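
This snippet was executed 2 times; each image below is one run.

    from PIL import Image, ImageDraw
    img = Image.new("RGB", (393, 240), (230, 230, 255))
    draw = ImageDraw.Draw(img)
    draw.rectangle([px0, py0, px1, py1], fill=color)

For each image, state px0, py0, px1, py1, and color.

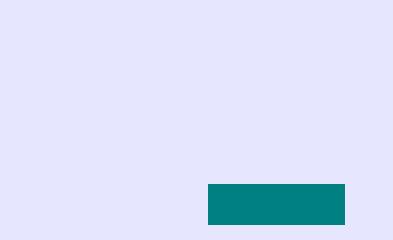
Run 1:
px0 = 208; py0 = 184; px1 = 344; py1 = 224; color = 'teal'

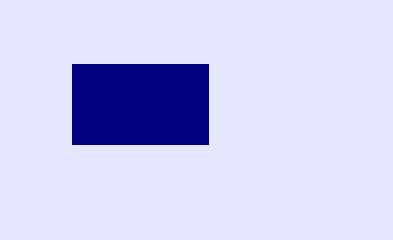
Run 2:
px0 = 72; py0 = 64; px1 = 208; py1 = 144; color = 'navy'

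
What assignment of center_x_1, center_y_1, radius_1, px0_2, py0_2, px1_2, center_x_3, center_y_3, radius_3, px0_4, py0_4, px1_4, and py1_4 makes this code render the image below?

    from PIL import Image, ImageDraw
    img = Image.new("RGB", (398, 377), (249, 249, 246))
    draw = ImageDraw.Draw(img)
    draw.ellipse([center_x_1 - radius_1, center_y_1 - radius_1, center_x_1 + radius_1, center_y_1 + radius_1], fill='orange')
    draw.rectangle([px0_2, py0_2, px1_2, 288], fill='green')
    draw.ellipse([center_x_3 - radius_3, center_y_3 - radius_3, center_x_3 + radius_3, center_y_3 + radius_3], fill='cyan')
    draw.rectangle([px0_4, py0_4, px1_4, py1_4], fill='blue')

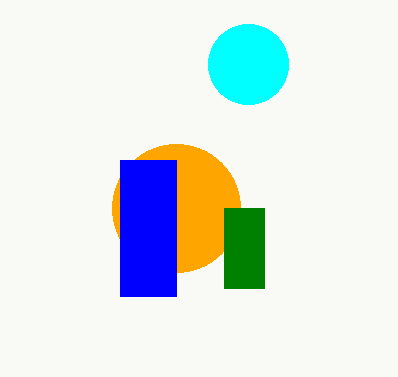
center_x_1 = 176, center_y_1 = 208, radius_1 = 64, px0_2 = 224, py0_2 = 208, px1_2 = 264, center_x_3 = 248, center_y_3 = 64, radius_3 = 40, px0_4 = 120, py0_4 = 160, px1_4 = 176, py1_4 = 296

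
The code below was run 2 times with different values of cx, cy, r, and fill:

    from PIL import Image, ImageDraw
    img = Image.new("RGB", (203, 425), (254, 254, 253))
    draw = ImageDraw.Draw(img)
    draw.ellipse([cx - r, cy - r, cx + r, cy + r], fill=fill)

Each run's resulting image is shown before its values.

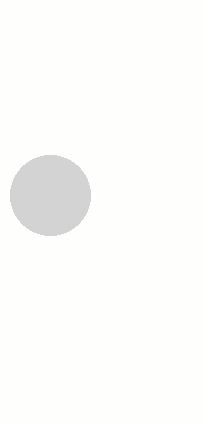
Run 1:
cx = 50, cy = 195, r = 40, fill = 'lightgray'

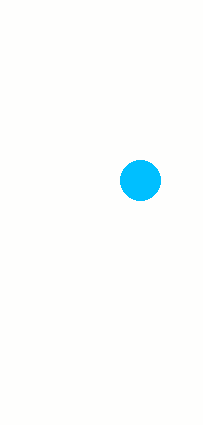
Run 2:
cx = 140
cy = 180
r = 20
fill = 'deepskyblue'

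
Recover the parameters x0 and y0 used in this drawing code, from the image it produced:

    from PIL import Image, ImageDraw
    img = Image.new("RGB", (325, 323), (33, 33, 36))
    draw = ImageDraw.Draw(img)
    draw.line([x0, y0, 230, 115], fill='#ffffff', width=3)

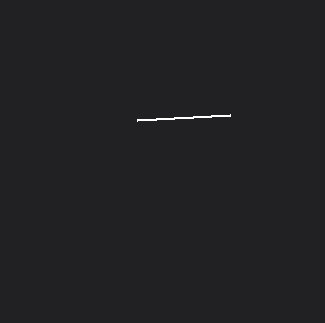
x0 = 137; y0 = 120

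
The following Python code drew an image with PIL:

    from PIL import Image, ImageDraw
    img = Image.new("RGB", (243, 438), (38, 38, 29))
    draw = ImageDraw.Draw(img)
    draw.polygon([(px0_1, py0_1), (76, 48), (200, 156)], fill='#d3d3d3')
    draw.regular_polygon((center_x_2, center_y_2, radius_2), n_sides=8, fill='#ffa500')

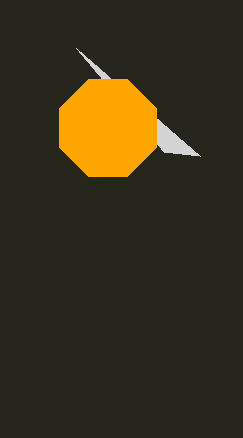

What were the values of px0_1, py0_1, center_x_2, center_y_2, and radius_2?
px0_1 = 164
py0_1 = 152
center_x_2 = 108
center_y_2 = 128
radius_2 = 52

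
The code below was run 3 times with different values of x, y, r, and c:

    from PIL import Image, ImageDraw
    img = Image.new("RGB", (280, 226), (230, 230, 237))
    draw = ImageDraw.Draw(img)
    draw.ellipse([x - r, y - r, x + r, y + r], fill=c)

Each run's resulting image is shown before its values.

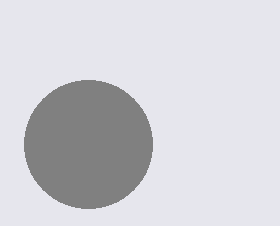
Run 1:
x = 88, y = 144, r = 64, c = 'gray'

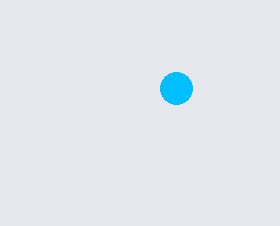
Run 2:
x = 176
y = 88
r = 16
c = 'deepskyblue'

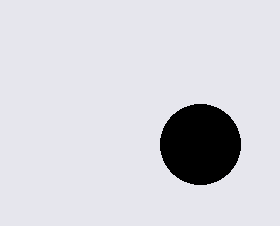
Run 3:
x = 200
y = 144
r = 40
c = 'black'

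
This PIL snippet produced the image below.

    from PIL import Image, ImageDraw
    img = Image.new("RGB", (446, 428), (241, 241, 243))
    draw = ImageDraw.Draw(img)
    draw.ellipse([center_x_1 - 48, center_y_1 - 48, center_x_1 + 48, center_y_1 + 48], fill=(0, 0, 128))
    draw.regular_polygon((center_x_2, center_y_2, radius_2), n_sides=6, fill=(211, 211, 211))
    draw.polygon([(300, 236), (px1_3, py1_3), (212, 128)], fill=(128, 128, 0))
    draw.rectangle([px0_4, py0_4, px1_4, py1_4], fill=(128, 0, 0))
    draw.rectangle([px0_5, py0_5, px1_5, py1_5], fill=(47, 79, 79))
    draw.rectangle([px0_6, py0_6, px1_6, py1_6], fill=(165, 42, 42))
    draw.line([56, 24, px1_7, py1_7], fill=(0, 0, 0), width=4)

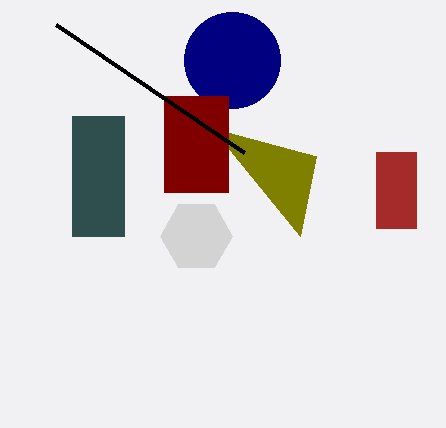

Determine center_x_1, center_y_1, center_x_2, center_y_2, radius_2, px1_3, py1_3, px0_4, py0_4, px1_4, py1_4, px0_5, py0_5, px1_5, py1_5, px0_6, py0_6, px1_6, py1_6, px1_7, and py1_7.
center_x_1 = 232
center_y_1 = 60
center_x_2 = 196
center_y_2 = 236
radius_2 = 36
px1_3 = 316
py1_3 = 156
px0_4 = 164
py0_4 = 96
px1_4 = 228
py1_4 = 192
px0_5 = 72
py0_5 = 116
px1_5 = 124
py1_5 = 236
px0_6 = 376
py0_6 = 152
px1_6 = 416
py1_6 = 228
px1_7 = 244
py1_7 = 152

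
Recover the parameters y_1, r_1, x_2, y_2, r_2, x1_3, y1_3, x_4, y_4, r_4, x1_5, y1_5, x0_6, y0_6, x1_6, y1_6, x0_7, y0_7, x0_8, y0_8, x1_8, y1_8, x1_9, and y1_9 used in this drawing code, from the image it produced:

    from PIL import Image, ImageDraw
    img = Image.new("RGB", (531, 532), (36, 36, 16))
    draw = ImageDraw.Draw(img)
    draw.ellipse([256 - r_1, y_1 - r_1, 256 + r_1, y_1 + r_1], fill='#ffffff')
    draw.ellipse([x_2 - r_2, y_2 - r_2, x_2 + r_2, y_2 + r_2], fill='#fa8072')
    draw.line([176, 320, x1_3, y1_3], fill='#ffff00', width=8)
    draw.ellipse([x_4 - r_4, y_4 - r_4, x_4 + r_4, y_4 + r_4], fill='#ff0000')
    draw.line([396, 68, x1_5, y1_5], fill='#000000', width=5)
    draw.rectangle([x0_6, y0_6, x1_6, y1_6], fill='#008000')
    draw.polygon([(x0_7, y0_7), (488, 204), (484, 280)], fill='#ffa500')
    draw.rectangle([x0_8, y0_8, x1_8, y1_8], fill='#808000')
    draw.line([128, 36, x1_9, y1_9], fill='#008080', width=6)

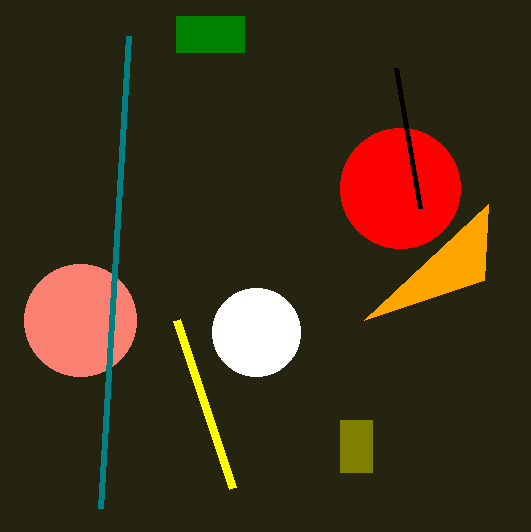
y_1 = 332; r_1 = 44; x_2 = 80; y_2 = 320; r_2 = 56; x1_3 = 232; y1_3 = 488; x_4 = 400; y_4 = 188; r_4 = 60; x1_5 = 420; y1_5 = 208; x0_6 = 176; y0_6 = 16; x1_6 = 244; y1_6 = 52; x0_7 = 364; y0_7 = 320; x0_8 = 340; y0_8 = 420; x1_8 = 372; y1_8 = 472; x1_9 = 100; y1_9 = 508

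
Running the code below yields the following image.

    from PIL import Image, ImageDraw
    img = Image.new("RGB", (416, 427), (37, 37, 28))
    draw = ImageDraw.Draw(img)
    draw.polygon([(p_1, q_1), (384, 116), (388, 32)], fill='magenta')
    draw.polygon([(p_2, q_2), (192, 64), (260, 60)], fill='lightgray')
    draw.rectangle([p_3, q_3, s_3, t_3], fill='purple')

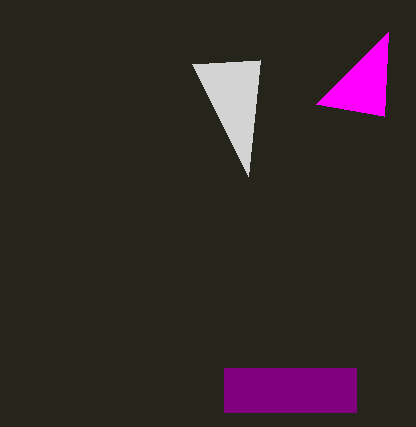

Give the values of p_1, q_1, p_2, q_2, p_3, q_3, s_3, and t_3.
p_1 = 316; q_1 = 104; p_2 = 248; q_2 = 176; p_3 = 224; q_3 = 368; s_3 = 356; t_3 = 412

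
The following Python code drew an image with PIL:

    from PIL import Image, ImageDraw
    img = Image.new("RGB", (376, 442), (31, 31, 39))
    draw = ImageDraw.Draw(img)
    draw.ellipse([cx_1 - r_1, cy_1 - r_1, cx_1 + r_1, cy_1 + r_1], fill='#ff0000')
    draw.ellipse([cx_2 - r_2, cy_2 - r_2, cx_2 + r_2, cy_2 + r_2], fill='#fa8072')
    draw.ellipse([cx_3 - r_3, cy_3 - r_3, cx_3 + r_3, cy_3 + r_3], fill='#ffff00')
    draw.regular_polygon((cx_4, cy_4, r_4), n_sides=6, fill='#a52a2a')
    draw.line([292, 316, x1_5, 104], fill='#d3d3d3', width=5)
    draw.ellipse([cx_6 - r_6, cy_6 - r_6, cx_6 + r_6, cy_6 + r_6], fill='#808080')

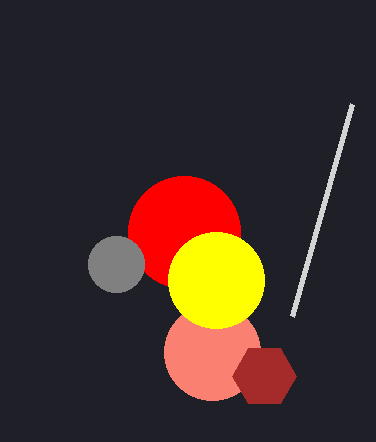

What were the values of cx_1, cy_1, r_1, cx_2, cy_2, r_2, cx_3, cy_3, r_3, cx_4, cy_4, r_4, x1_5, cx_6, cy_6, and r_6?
cx_1 = 184
cy_1 = 232
r_1 = 56
cx_2 = 212
cy_2 = 352
r_2 = 48
cx_3 = 216
cy_3 = 280
r_3 = 48
cx_4 = 264
cy_4 = 376
r_4 = 32
x1_5 = 352
cx_6 = 116
cy_6 = 264
r_6 = 28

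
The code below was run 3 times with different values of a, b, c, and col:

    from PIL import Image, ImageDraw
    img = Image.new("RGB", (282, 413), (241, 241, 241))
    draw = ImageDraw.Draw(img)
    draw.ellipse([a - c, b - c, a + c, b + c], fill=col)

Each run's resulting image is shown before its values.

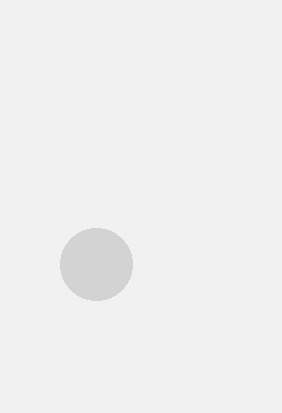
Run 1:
a = 96; b = 264; c = 36; col = 'lightgray'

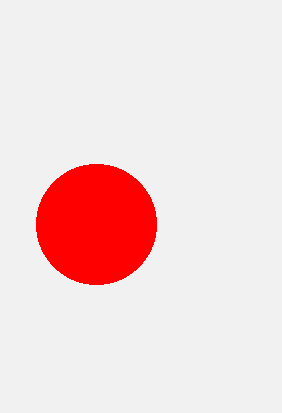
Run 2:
a = 96; b = 224; c = 60; col = 'red'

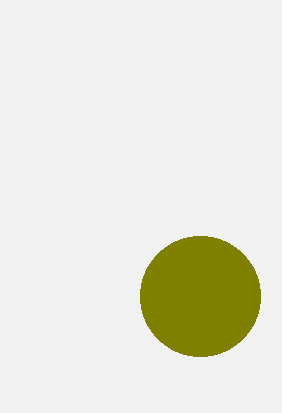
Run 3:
a = 200; b = 296; c = 60; col = 'olive'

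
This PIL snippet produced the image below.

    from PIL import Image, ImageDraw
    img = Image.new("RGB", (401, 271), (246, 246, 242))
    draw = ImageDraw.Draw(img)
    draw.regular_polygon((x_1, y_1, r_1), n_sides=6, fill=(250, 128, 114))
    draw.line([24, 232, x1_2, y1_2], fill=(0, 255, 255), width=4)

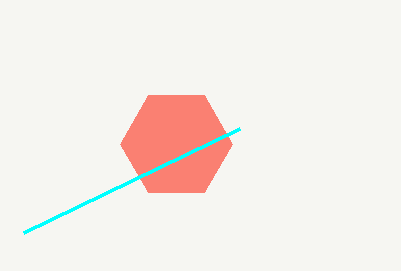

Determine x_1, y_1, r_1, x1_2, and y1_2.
x_1 = 176
y_1 = 144
r_1 = 56
x1_2 = 240
y1_2 = 128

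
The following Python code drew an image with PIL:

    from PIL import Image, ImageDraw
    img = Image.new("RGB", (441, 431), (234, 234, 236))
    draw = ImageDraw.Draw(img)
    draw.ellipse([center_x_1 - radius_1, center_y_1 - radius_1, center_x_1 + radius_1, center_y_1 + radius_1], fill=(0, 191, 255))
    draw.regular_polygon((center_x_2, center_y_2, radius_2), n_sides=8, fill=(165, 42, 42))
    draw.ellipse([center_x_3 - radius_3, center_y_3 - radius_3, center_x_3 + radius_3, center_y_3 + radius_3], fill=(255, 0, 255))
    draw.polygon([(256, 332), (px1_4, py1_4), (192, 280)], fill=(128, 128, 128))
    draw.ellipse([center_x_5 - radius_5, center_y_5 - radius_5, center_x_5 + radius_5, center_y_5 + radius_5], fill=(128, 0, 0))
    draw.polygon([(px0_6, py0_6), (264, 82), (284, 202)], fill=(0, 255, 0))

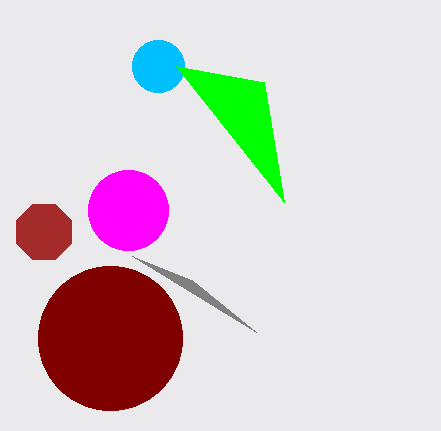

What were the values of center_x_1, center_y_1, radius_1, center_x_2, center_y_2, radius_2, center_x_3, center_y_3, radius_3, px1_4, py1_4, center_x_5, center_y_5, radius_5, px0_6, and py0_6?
center_x_1 = 158; center_y_1 = 66; radius_1 = 26; center_x_2 = 44; center_y_2 = 232; radius_2 = 30; center_x_3 = 128; center_y_3 = 210; radius_3 = 40; px1_4 = 132; py1_4 = 256; center_x_5 = 110; center_y_5 = 338; radius_5 = 72; px0_6 = 176; py0_6 = 66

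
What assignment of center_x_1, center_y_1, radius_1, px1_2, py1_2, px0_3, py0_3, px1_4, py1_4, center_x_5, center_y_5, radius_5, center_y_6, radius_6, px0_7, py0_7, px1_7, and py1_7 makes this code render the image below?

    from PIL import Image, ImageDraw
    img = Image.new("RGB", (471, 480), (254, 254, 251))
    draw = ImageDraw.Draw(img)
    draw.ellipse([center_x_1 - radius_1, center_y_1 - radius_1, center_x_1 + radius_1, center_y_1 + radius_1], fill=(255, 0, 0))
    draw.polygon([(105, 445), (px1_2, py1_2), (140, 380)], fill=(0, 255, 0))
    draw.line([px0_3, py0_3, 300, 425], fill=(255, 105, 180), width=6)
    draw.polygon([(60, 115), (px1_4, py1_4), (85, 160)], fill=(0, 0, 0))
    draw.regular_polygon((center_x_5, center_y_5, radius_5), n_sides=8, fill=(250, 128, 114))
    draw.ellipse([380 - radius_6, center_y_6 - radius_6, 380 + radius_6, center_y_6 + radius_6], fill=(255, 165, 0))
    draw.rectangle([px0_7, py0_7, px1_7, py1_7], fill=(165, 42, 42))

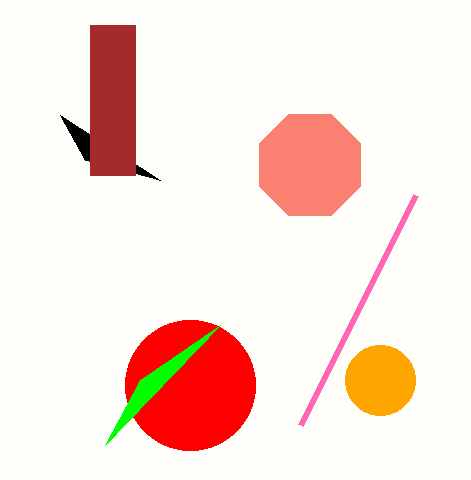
center_x_1 = 190
center_y_1 = 385
radius_1 = 65
px1_2 = 220
py1_2 = 325
px0_3 = 415
py0_3 = 195
px1_4 = 160
py1_4 = 180
center_x_5 = 310
center_y_5 = 165
radius_5 = 55
center_y_6 = 380
radius_6 = 35
px0_7 = 90
py0_7 = 25
px1_7 = 135
py1_7 = 175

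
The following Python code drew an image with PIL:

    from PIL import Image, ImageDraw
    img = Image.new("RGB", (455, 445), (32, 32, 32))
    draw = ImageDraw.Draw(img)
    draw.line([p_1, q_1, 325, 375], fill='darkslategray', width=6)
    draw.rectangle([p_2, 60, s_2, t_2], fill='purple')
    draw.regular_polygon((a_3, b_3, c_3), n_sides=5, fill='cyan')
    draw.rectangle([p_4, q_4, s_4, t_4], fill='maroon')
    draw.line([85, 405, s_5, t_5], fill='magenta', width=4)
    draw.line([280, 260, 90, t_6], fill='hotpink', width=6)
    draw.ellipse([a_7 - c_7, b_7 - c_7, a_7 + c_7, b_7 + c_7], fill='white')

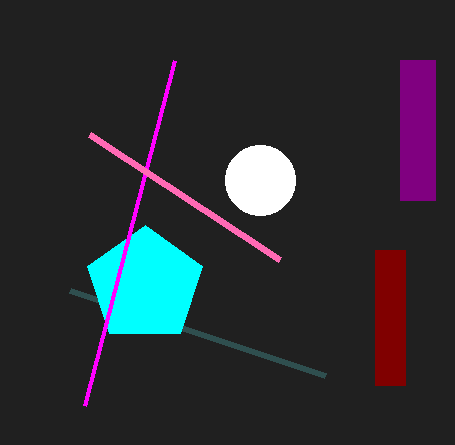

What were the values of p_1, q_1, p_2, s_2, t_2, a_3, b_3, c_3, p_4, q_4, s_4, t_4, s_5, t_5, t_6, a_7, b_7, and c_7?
p_1 = 70
q_1 = 290
p_2 = 400
s_2 = 435
t_2 = 200
a_3 = 145
b_3 = 285
c_3 = 60
p_4 = 375
q_4 = 250
s_4 = 405
t_4 = 385
s_5 = 175
t_5 = 60
t_6 = 135
a_7 = 260
b_7 = 180
c_7 = 35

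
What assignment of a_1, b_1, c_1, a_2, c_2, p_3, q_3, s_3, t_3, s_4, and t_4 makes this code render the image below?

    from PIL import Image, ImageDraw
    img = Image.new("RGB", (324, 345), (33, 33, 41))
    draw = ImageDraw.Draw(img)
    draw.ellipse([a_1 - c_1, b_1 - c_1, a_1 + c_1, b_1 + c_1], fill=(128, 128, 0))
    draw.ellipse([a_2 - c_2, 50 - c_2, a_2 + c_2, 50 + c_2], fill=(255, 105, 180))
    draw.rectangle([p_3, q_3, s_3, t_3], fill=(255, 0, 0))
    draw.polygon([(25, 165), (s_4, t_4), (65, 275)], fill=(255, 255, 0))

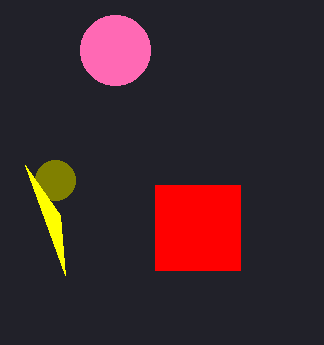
a_1 = 55; b_1 = 180; c_1 = 20; a_2 = 115; c_2 = 35; p_3 = 155; q_3 = 185; s_3 = 240; t_3 = 270; s_4 = 60; t_4 = 215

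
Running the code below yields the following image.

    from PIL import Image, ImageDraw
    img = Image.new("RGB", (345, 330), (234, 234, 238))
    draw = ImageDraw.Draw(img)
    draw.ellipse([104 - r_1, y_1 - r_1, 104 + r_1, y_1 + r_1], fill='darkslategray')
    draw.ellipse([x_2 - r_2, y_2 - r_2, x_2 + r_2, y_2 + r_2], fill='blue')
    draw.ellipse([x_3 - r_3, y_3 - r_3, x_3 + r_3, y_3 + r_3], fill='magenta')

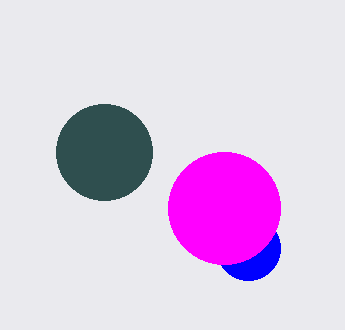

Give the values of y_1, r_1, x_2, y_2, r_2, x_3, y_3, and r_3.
y_1 = 152; r_1 = 48; x_2 = 248; y_2 = 248; r_2 = 32; x_3 = 224; y_3 = 208; r_3 = 56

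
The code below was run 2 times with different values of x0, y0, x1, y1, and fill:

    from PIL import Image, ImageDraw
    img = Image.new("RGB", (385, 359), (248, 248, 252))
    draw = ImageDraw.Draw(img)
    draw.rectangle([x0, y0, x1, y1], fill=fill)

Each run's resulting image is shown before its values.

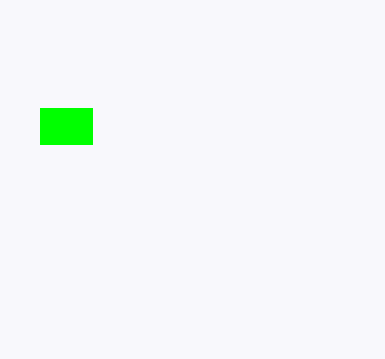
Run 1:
x0 = 40
y0 = 108
x1 = 92
y1 = 144
fill = 'lime'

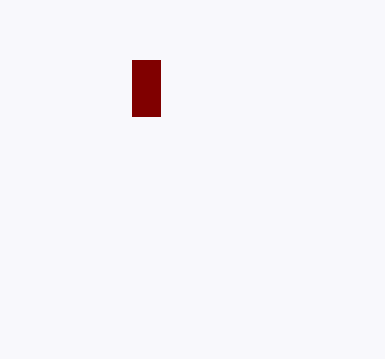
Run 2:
x0 = 132; y0 = 60; x1 = 160; y1 = 116; fill = 'maroon'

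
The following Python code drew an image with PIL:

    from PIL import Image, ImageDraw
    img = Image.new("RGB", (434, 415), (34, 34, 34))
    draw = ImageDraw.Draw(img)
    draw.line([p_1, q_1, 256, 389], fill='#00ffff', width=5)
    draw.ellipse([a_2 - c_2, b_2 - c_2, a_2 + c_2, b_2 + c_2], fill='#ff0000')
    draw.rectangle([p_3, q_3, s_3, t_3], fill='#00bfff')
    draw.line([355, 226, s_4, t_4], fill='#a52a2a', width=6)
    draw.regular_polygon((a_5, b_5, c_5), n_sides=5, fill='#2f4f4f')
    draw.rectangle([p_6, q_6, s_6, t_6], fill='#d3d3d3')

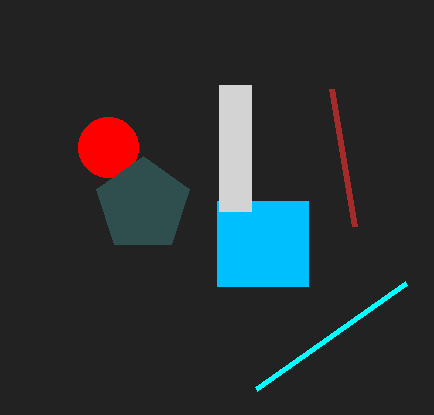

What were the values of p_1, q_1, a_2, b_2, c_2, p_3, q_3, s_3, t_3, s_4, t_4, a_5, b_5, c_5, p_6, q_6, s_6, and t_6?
p_1 = 406
q_1 = 283
a_2 = 108
b_2 = 147
c_2 = 30
p_3 = 217
q_3 = 201
s_3 = 308
t_3 = 286
s_4 = 332
t_4 = 89
a_5 = 143
b_5 = 205
c_5 = 49
p_6 = 219
q_6 = 85
s_6 = 251
t_6 = 211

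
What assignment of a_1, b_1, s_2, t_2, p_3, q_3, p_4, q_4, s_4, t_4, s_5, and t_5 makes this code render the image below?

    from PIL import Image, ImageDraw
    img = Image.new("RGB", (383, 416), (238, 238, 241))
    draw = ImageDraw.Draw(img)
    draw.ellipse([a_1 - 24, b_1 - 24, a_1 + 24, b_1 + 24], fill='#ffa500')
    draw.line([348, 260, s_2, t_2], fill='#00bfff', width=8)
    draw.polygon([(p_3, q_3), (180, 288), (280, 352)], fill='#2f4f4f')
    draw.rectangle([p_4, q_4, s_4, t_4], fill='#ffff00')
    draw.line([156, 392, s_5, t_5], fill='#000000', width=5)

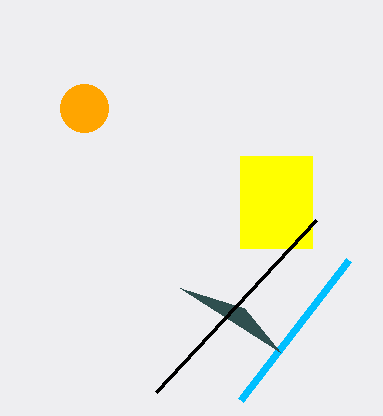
a_1 = 84; b_1 = 108; s_2 = 240; t_2 = 400; p_3 = 244; q_3 = 308; p_4 = 240; q_4 = 156; s_4 = 312; t_4 = 248; s_5 = 316; t_5 = 220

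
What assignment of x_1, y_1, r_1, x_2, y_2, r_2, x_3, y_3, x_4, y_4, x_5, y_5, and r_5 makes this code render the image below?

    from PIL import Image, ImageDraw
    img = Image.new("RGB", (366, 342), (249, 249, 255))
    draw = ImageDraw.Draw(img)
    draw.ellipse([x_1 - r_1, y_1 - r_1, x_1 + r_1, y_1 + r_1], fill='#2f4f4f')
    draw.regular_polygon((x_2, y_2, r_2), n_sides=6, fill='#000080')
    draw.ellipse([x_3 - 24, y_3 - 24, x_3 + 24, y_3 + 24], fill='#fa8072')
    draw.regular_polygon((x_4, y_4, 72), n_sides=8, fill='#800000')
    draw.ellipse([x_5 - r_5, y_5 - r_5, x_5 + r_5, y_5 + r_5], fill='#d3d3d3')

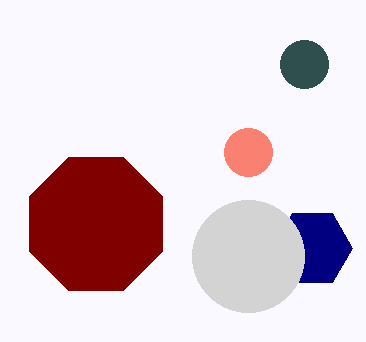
x_1 = 304
y_1 = 64
r_1 = 24
x_2 = 312
y_2 = 248
r_2 = 40
x_3 = 248
y_3 = 152
x_4 = 96
y_4 = 224
x_5 = 248
y_5 = 256
r_5 = 56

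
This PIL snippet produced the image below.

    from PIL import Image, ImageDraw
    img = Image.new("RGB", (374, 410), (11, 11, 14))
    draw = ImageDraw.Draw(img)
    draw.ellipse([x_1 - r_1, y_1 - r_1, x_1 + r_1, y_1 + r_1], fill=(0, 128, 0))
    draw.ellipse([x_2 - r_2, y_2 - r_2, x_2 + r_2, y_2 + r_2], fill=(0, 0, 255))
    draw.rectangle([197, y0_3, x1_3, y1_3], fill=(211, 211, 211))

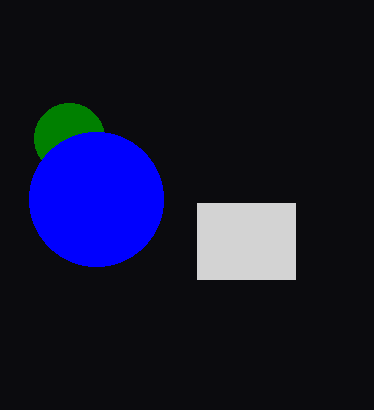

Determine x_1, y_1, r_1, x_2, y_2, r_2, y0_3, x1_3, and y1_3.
x_1 = 69
y_1 = 138
r_1 = 35
x_2 = 96
y_2 = 199
r_2 = 67
y0_3 = 203
x1_3 = 295
y1_3 = 279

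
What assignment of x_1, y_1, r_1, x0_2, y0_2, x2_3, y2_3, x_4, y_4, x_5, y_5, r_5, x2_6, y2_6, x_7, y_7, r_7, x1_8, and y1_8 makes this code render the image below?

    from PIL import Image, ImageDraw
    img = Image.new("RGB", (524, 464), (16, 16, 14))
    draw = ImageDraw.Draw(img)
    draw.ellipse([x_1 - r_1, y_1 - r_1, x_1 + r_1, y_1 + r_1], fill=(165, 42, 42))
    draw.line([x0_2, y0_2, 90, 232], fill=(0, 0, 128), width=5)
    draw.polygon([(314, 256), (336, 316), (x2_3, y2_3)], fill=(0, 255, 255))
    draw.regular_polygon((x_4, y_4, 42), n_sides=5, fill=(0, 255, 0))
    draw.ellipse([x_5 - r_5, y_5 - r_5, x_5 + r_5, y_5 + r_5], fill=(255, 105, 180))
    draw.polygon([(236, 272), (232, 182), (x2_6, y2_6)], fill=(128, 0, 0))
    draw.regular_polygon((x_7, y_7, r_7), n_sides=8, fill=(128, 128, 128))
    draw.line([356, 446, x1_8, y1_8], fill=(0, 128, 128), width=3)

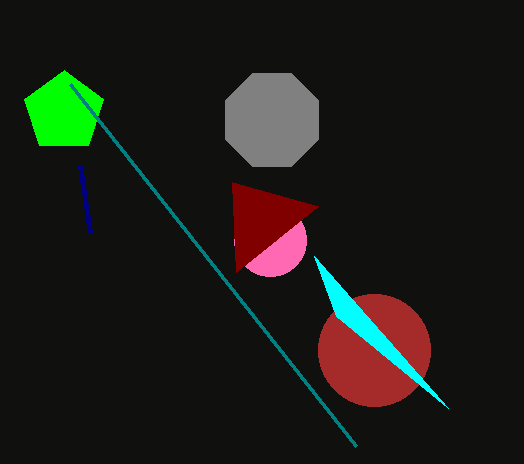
x_1 = 374; y_1 = 350; r_1 = 56; x0_2 = 80; y0_2 = 166; x2_3 = 448; y2_3 = 408; x_4 = 64; y_4 = 112; x_5 = 270; y_5 = 240; r_5 = 36; x2_6 = 318; y2_6 = 206; x_7 = 272; y_7 = 120; r_7 = 50; x1_8 = 70; y1_8 = 84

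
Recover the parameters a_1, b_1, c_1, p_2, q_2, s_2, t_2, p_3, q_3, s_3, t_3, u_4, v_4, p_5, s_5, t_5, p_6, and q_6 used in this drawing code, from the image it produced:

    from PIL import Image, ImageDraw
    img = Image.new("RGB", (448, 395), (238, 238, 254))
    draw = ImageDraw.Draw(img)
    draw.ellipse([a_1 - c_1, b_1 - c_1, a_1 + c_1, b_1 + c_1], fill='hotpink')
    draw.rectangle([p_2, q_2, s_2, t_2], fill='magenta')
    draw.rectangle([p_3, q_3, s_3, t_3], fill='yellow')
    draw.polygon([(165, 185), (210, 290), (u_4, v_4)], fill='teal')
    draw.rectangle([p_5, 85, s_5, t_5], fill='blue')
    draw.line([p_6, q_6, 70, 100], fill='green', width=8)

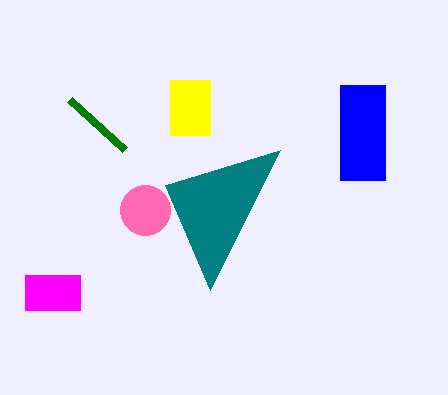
a_1 = 145
b_1 = 210
c_1 = 25
p_2 = 25
q_2 = 275
s_2 = 80
t_2 = 310
p_3 = 170
q_3 = 80
s_3 = 210
t_3 = 135
u_4 = 280
v_4 = 150
p_5 = 340
s_5 = 385
t_5 = 180
p_6 = 125
q_6 = 150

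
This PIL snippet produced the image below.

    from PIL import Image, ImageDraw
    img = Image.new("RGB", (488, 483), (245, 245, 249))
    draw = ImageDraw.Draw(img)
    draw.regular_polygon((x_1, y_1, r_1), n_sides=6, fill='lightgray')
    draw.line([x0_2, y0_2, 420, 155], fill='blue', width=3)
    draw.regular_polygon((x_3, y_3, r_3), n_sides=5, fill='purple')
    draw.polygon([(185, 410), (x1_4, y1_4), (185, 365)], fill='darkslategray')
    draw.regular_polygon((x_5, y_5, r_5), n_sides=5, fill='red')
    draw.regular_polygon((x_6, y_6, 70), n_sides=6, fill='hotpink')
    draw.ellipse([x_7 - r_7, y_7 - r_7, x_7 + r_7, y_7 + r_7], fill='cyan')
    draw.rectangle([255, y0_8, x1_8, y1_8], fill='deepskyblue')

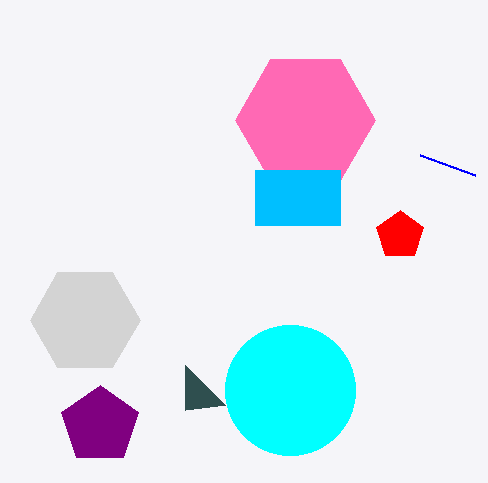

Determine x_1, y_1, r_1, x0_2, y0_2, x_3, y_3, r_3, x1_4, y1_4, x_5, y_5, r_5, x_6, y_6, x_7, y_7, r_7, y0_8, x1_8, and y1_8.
x_1 = 85; y_1 = 320; r_1 = 55; x0_2 = 475; y0_2 = 175; x_3 = 100; y_3 = 425; r_3 = 40; x1_4 = 225; y1_4 = 405; x_5 = 400; y_5 = 235; r_5 = 25; x_6 = 305; y_6 = 120; x_7 = 290; y_7 = 390; r_7 = 65; y0_8 = 170; x1_8 = 340; y1_8 = 225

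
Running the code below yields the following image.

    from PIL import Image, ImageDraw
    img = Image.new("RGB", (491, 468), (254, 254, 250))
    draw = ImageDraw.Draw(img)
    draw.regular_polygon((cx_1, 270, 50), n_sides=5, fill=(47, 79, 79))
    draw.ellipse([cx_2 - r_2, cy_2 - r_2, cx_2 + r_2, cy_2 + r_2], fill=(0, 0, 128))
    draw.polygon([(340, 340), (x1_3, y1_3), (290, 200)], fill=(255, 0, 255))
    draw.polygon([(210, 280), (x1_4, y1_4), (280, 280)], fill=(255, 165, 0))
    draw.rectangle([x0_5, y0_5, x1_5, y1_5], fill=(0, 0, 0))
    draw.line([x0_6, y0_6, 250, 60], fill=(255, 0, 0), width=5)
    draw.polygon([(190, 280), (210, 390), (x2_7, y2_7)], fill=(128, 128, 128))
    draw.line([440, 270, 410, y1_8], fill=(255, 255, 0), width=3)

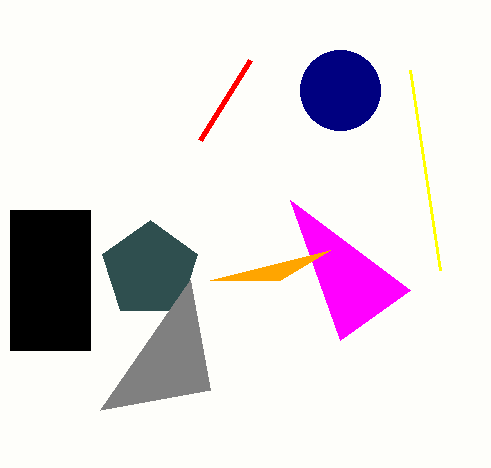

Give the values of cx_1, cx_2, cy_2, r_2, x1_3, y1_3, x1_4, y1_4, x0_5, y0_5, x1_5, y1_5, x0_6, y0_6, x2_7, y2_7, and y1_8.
cx_1 = 150
cx_2 = 340
cy_2 = 90
r_2 = 40
x1_3 = 410
y1_3 = 290
x1_4 = 330
y1_4 = 250
x0_5 = 10
y0_5 = 210
x1_5 = 90
y1_5 = 350
x0_6 = 200
y0_6 = 140
x2_7 = 100
y2_7 = 410
y1_8 = 70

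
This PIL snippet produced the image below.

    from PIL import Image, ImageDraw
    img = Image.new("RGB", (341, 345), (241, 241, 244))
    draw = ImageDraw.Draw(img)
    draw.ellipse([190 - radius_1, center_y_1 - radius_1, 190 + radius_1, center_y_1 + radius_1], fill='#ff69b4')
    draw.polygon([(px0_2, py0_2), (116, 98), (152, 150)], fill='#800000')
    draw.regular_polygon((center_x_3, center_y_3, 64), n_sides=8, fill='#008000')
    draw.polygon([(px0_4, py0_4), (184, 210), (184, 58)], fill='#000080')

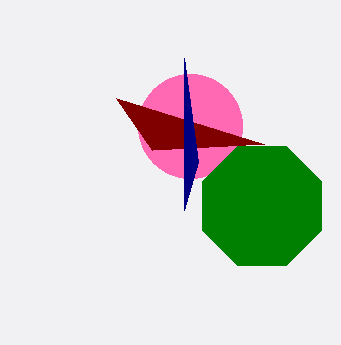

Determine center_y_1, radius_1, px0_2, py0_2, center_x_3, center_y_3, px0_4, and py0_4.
center_y_1 = 126
radius_1 = 52
px0_2 = 264
py0_2 = 144
center_x_3 = 262
center_y_3 = 206
px0_4 = 198
py0_4 = 162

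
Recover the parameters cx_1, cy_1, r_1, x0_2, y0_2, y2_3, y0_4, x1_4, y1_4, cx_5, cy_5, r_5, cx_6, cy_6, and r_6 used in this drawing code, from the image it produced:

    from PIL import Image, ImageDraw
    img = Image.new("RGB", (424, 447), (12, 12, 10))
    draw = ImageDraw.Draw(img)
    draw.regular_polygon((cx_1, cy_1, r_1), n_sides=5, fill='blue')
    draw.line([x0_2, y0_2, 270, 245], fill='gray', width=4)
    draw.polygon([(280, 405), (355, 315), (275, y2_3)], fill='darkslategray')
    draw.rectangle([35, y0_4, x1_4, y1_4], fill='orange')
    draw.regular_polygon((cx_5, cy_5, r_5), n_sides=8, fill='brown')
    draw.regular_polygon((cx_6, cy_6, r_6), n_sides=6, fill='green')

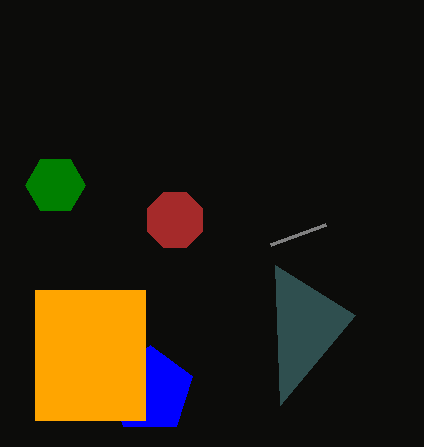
cx_1 = 150
cy_1 = 390
r_1 = 45
x0_2 = 325
y0_2 = 225
y2_3 = 265
y0_4 = 290
x1_4 = 145
y1_4 = 420
cx_5 = 175
cy_5 = 220
r_5 = 30
cx_6 = 55
cy_6 = 185
r_6 = 30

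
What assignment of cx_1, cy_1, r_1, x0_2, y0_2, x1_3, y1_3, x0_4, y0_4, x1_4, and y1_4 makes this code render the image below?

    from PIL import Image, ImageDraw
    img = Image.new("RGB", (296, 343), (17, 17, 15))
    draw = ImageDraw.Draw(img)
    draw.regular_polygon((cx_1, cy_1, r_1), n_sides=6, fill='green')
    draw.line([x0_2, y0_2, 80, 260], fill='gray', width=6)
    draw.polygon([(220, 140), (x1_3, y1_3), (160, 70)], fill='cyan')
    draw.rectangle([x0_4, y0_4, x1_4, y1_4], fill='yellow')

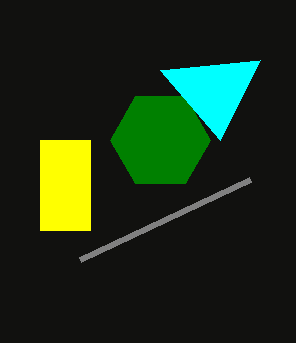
cx_1 = 160
cy_1 = 140
r_1 = 50
x0_2 = 250
y0_2 = 180
x1_3 = 260
y1_3 = 60
x0_4 = 40
y0_4 = 140
x1_4 = 90
y1_4 = 230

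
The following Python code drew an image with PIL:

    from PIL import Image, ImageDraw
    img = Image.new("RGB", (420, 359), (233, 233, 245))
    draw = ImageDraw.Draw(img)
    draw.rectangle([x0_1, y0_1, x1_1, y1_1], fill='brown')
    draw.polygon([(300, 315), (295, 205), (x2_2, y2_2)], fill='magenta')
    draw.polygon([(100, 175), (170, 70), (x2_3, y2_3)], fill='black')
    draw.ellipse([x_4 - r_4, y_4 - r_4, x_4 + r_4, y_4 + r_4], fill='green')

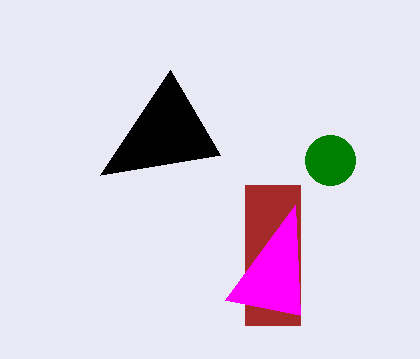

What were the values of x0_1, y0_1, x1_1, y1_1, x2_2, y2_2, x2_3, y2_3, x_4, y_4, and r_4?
x0_1 = 245, y0_1 = 185, x1_1 = 300, y1_1 = 325, x2_2 = 225, y2_2 = 300, x2_3 = 220, y2_3 = 155, x_4 = 330, y_4 = 160, r_4 = 25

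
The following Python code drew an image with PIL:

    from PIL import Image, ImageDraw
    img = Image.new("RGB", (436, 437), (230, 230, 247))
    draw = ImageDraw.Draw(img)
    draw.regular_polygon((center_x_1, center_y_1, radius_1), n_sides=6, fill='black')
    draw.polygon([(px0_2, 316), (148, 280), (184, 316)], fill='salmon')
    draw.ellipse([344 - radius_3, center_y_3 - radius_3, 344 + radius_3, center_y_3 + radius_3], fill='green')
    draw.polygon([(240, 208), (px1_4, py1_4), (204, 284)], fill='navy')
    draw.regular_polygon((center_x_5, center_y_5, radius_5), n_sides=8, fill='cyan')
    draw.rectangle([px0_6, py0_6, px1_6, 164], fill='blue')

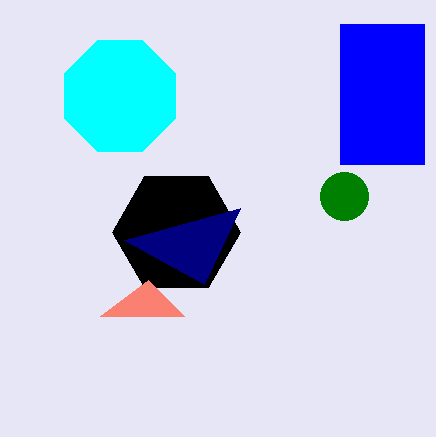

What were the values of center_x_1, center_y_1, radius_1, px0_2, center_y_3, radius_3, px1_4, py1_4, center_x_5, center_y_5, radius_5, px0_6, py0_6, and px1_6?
center_x_1 = 176, center_y_1 = 232, radius_1 = 64, px0_2 = 100, center_y_3 = 196, radius_3 = 24, px1_4 = 124, py1_4 = 240, center_x_5 = 120, center_y_5 = 96, radius_5 = 60, px0_6 = 340, py0_6 = 24, px1_6 = 424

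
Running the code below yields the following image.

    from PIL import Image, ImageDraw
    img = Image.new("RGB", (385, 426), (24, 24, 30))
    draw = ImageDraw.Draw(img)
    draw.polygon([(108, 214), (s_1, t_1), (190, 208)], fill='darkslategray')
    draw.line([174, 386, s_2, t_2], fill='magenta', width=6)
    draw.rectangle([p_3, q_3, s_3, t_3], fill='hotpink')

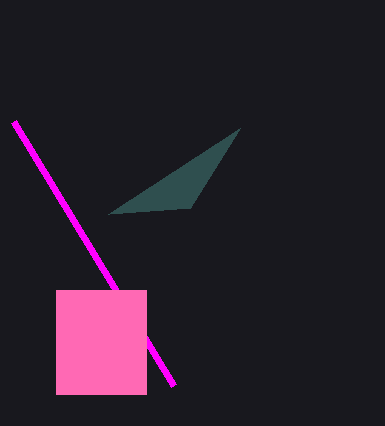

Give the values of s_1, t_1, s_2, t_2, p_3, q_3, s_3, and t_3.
s_1 = 240, t_1 = 128, s_2 = 14, t_2 = 122, p_3 = 56, q_3 = 290, s_3 = 146, t_3 = 394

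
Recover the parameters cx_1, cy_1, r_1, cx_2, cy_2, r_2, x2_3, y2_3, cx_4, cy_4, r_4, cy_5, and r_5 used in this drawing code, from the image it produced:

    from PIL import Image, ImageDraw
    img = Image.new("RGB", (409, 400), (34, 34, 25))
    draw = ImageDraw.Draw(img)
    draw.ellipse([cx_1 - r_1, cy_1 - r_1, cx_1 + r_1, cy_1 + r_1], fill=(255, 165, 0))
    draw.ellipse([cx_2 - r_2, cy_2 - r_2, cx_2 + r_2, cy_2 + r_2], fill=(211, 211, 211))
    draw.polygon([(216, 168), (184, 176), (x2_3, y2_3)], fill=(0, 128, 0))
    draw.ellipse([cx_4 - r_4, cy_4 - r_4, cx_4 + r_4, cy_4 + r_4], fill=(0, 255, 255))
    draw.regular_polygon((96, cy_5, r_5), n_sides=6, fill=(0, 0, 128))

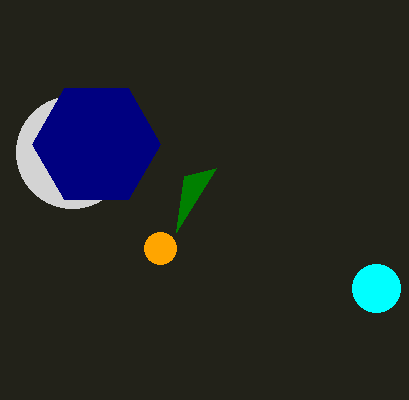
cx_1 = 160; cy_1 = 248; r_1 = 16; cx_2 = 72; cy_2 = 152; r_2 = 56; x2_3 = 176; y2_3 = 232; cx_4 = 376; cy_4 = 288; r_4 = 24; cy_5 = 144; r_5 = 64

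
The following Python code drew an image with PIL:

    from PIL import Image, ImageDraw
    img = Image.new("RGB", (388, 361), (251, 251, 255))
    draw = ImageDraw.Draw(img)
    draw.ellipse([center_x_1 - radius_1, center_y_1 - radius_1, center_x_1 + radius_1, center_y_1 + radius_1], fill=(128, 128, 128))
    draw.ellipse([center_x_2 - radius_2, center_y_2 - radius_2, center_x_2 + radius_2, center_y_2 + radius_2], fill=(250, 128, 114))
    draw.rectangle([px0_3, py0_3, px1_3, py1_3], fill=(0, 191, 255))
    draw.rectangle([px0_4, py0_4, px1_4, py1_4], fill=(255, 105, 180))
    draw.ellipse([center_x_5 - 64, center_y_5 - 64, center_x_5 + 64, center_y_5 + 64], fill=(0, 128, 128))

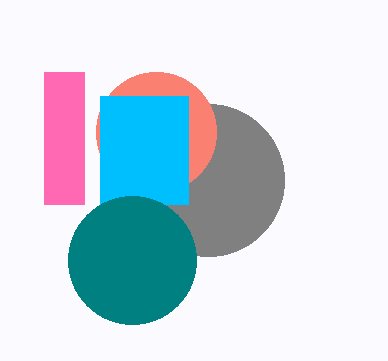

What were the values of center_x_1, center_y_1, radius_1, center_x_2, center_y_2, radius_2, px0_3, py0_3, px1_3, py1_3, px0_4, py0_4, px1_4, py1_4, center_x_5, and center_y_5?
center_x_1 = 208; center_y_1 = 180; radius_1 = 76; center_x_2 = 156; center_y_2 = 132; radius_2 = 60; px0_3 = 100; py0_3 = 96; px1_3 = 188; py1_3 = 204; px0_4 = 44; py0_4 = 72; px1_4 = 84; py1_4 = 204; center_x_5 = 132; center_y_5 = 260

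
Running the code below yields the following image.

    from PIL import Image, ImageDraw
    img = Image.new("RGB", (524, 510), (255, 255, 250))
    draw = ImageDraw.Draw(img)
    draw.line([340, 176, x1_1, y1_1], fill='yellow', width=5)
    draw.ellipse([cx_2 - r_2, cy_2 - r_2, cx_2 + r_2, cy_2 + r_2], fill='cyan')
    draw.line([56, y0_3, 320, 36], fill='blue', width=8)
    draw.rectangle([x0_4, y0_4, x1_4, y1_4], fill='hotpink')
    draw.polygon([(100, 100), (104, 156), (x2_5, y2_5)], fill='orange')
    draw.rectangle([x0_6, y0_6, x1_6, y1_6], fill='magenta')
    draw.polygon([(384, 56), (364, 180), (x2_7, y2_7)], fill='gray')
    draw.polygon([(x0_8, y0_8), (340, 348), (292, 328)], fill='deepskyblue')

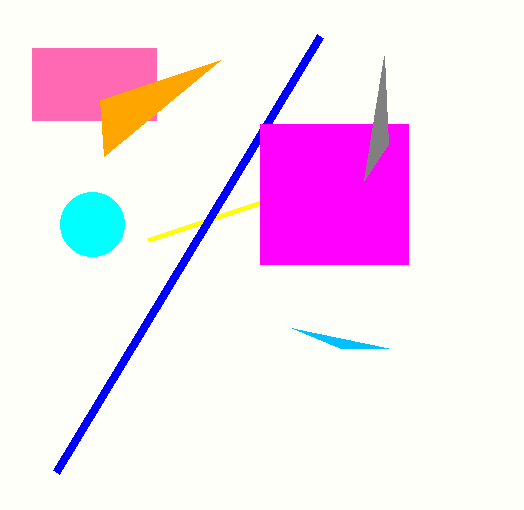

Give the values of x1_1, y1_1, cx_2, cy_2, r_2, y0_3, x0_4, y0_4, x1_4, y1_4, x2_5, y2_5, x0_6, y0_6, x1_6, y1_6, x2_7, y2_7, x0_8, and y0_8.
x1_1 = 148, y1_1 = 240, cx_2 = 92, cy_2 = 224, r_2 = 32, y0_3 = 472, x0_4 = 32, y0_4 = 48, x1_4 = 156, y1_4 = 120, x2_5 = 220, y2_5 = 60, x0_6 = 260, y0_6 = 124, x1_6 = 408, y1_6 = 264, x2_7 = 388, y2_7 = 144, x0_8 = 388, y0_8 = 348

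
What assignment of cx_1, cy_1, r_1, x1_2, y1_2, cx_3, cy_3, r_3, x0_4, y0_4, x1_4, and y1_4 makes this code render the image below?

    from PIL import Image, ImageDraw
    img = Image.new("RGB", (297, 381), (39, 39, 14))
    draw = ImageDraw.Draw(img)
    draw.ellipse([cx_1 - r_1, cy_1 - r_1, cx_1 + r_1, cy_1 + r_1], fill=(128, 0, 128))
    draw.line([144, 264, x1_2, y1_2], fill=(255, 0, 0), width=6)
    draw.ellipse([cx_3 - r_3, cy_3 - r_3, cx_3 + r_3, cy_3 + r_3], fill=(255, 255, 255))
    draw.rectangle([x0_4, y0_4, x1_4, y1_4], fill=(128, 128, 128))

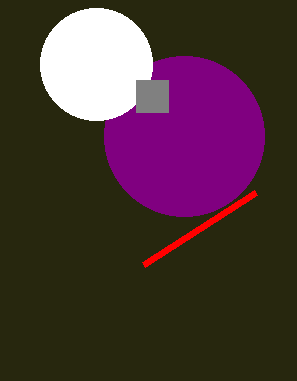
cx_1 = 184, cy_1 = 136, r_1 = 80, x1_2 = 256, y1_2 = 192, cx_3 = 96, cy_3 = 64, r_3 = 56, x0_4 = 136, y0_4 = 80, x1_4 = 168, y1_4 = 112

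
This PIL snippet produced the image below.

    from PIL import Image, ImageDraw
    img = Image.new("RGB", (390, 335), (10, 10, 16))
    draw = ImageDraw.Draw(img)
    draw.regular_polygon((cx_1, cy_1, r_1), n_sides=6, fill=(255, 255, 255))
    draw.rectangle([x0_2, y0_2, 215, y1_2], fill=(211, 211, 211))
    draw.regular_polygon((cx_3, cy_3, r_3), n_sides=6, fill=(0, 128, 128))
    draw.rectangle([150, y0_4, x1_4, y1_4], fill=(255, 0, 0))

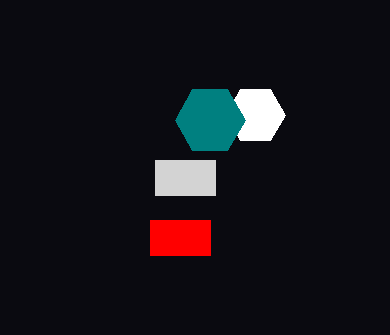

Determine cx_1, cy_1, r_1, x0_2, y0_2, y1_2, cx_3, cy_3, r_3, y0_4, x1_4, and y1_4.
cx_1 = 255
cy_1 = 115
r_1 = 30
x0_2 = 155
y0_2 = 160
y1_2 = 195
cx_3 = 210
cy_3 = 120
r_3 = 35
y0_4 = 220
x1_4 = 210
y1_4 = 255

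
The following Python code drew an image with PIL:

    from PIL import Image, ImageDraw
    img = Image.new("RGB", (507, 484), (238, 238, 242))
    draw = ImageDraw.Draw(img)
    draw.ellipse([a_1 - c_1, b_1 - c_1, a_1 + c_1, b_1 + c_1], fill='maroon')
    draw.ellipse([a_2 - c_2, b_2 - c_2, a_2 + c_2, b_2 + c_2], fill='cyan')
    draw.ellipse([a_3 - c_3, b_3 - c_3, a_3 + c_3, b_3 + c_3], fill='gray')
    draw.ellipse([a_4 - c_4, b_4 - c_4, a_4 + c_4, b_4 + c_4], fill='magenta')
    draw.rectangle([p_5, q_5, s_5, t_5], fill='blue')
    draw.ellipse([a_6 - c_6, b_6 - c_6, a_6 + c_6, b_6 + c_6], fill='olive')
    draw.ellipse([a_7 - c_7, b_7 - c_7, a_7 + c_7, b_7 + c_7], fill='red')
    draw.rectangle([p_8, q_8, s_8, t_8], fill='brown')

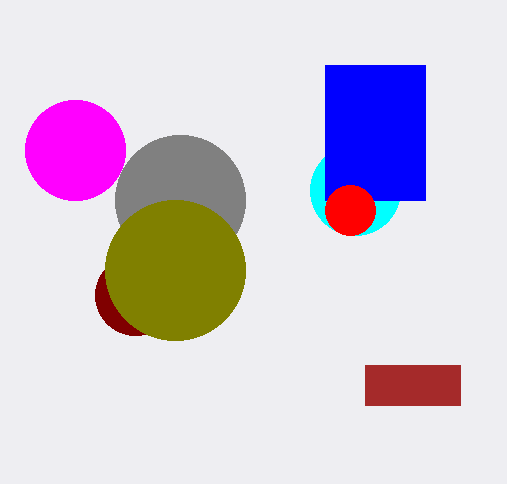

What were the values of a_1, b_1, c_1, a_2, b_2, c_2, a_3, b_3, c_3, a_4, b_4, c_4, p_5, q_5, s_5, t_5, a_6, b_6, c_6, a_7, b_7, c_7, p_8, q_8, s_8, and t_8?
a_1 = 135; b_1 = 295; c_1 = 40; a_2 = 355; b_2 = 190; c_2 = 45; a_3 = 180; b_3 = 200; c_3 = 65; a_4 = 75; b_4 = 150; c_4 = 50; p_5 = 325; q_5 = 65; s_5 = 425; t_5 = 200; a_6 = 175; b_6 = 270; c_6 = 70; a_7 = 350; b_7 = 210; c_7 = 25; p_8 = 365; q_8 = 365; s_8 = 460; t_8 = 405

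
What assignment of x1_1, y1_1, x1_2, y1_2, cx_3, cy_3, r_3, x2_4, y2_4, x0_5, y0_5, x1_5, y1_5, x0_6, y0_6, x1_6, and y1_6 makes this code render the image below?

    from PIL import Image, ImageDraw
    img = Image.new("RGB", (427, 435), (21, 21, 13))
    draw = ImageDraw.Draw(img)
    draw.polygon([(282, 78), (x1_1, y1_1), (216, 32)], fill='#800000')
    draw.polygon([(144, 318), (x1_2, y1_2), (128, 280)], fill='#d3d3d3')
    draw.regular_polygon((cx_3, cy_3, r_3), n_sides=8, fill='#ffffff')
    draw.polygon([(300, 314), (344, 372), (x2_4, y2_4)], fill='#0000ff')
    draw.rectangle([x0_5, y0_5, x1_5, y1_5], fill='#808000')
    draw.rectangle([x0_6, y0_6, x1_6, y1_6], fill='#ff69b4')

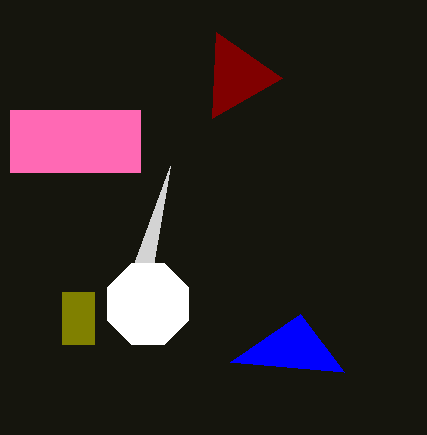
x1_1 = 212
y1_1 = 118
x1_2 = 170
y1_2 = 166
cx_3 = 148
cy_3 = 304
r_3 = 44
x2_4 = 230
y2_4 = 362
x0_5 = 62
y0_5 = 292
x1_5 = 94
y1_5 = 344
x0_6 = 10
y0_6 = 110
x1_6 = 140
y1_6 = 172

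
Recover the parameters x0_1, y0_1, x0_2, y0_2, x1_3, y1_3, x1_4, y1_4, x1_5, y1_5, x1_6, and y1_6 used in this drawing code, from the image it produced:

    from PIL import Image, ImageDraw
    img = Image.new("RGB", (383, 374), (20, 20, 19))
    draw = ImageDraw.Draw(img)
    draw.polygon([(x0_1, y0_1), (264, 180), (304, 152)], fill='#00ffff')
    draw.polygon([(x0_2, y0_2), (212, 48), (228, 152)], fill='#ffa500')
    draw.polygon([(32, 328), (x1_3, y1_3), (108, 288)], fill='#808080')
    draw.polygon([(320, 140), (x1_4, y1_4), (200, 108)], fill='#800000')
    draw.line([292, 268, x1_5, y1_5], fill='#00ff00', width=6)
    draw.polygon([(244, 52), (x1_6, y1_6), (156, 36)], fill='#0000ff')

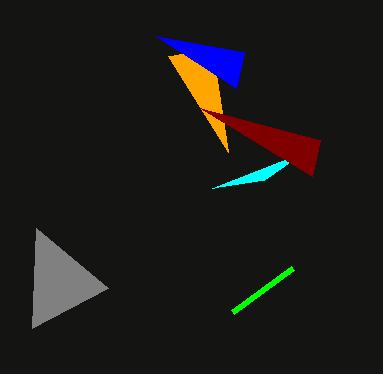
x0_1 = 212
y0_1 = 188
x0_2 = 168
y0_2 = 56
x1_3 = 36
y1_3 = 228
x1_4 = 312
y1_4 = 176
x1_5 = 232
y1_5 = 312
x1_6 = 236
y1_6 = 88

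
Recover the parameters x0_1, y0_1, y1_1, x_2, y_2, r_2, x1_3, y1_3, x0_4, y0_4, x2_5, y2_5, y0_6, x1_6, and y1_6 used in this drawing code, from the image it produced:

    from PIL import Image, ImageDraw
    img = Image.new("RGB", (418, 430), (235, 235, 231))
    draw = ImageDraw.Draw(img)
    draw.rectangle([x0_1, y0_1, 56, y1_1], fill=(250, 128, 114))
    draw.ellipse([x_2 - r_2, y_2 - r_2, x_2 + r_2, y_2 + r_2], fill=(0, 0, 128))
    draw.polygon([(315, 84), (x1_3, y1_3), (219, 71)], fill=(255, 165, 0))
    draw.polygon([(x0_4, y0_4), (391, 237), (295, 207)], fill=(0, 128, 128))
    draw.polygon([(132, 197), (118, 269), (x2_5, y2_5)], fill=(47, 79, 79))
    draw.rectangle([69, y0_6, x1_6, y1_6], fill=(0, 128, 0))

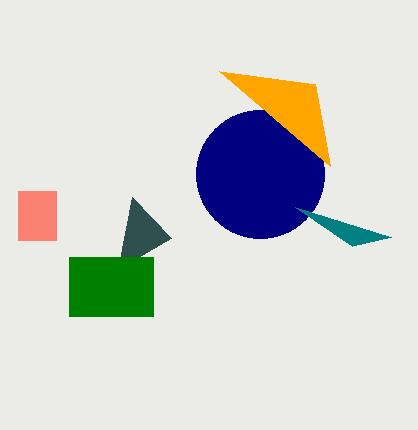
x0_1 = 18
y0_1 = 191
y1_1 = 240
x_2 = 260
y_2 = 174
r_2 = 64
x1_3 = 330
y1_3 = 166
x0_4 = 352
y0_4 = 246
x2_5 = 171
y2_5 = 238
y0_6 = 257
x1_6 = 153
y1_6 = 316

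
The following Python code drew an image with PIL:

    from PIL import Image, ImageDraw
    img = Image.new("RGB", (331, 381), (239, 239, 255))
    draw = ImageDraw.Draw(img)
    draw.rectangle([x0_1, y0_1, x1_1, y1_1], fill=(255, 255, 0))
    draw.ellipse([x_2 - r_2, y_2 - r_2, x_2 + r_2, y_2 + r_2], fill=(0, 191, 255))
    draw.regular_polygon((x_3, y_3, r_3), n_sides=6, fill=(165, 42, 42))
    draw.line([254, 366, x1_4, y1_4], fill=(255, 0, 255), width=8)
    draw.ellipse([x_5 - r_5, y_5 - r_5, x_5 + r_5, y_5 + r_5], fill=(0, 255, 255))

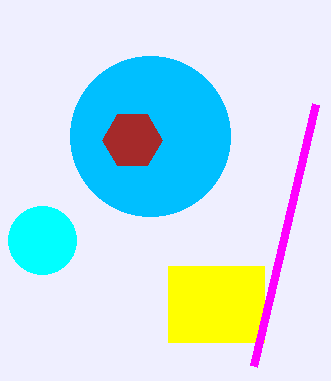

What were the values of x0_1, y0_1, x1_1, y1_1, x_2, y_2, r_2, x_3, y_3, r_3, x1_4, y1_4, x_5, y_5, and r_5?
x0_1 = 168, y0_1 = 266, x1_1 = 264, y1_1 = 342, x_2 = 150, y_2 = 136, r_2 = 80, x_3 = 132, y_3 = 140, r_3 = 30, x1_4 = 316, y1_4 = 104, x_5 = 42, y_5 = 240, r_5 = 34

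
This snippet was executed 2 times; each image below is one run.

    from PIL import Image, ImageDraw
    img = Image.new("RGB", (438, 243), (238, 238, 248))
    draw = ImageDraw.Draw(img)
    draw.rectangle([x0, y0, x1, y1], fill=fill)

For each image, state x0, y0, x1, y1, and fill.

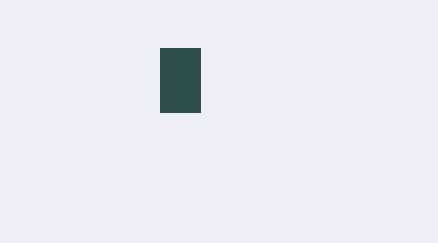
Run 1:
x0 = 160, y0 = 48, x1 = 200, y1 = 112, fill = 'darkslategray'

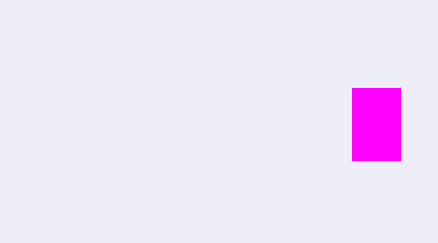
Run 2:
x0 = 352
y0 = 88
x1 = 400
y1 = 160
fill = 'magenta'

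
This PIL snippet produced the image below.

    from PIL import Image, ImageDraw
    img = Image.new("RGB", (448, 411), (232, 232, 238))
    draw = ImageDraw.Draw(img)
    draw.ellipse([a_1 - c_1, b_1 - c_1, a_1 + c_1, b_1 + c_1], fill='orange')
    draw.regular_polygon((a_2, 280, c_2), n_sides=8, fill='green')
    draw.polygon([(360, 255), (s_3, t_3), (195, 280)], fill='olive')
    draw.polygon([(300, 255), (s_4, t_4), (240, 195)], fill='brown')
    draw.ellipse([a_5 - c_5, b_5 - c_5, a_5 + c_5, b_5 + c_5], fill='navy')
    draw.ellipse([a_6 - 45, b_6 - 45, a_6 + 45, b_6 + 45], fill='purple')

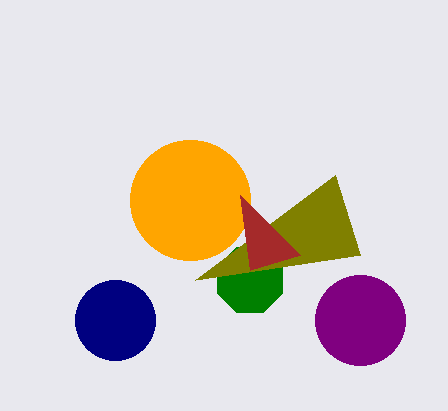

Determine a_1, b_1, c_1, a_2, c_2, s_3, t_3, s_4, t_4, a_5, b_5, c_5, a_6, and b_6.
a_1 = 190, b_1 = 200, c_1 = 60, a_2 = 250, c_2 = 35, s_3 = 335, t_3 = 175, s_4 = 250, t_4 = 270, a_5 = 115, b_5 = 320, c_5 = 40, a_6 = 360, b_6 = 320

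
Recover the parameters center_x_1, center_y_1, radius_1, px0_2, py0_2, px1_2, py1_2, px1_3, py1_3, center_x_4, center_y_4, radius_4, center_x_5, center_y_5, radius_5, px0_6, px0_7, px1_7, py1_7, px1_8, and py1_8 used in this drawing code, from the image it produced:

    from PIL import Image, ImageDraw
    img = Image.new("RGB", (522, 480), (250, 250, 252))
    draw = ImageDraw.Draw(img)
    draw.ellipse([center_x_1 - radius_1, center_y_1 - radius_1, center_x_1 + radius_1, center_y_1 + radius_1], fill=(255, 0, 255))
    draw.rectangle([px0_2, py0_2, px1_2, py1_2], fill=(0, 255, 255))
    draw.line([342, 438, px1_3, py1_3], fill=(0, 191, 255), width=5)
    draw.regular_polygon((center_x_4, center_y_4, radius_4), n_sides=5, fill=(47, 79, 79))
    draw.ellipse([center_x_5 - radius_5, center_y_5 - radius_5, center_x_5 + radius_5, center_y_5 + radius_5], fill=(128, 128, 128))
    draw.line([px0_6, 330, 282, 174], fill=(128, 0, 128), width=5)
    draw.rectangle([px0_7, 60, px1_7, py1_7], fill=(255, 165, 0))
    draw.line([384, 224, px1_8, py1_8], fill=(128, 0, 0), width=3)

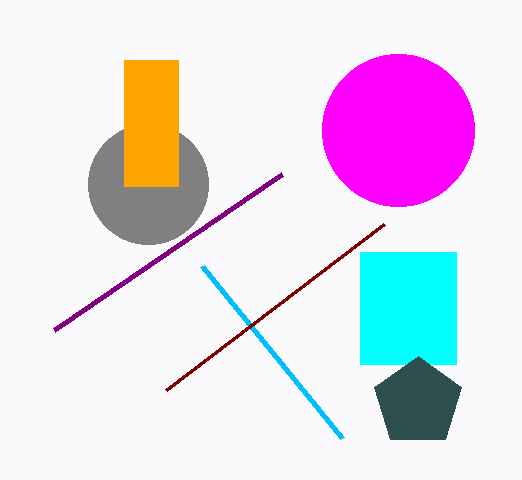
center_x_1 = 398, center_y_1 = 130, radius_1 = 76, px0_2 = 360, py0_2 = 252, px1_2 = 456, py1_2 = 364, px1_3 = 202, py1_3 = 266, center_x_4 = 418, center_y_4 = 402, radius_4 = 46, center_x_5 = 148, center_y_5 = 184, radius_5 = 60, px0_6 = 54, px0_7 = 124, px1_7 = 178, py1_7 = 186, px1_8 = 166, py1_8 = 390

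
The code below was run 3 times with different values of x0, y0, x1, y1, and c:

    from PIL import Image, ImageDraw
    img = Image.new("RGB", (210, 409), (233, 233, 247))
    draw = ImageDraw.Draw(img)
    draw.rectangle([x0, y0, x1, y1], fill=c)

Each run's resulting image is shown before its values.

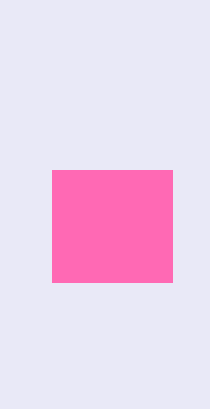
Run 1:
x0 = 52, y0 = 170, x1 = 172, y1 = 282, c = 'hotpink'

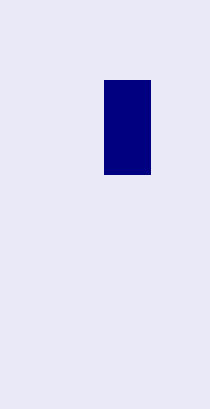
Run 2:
x0 = 104; y0 = 80; x1 = 150; y1 = 174; c = 'navy'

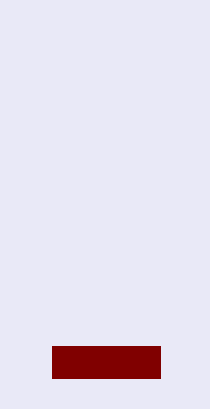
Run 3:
x0 = 52
y0 = 346
x1 = 160
y1 = 378
c = 'maroon'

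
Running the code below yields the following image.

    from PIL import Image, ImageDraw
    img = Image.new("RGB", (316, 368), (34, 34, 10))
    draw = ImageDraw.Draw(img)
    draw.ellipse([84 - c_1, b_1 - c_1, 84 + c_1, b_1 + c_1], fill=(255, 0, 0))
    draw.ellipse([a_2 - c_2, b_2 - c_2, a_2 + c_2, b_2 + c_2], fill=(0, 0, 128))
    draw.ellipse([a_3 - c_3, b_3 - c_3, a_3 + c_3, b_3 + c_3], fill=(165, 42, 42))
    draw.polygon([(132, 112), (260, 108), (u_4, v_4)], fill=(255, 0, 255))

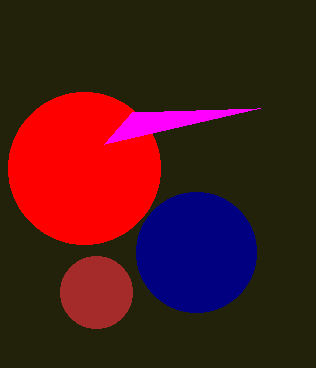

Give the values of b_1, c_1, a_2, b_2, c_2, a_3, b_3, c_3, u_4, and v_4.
b_1 = 168
c_1 = 76
a_2 = 196
b_2 = 252
c_2 = 60
a_3 = 96
b_3 = 292
c_3 = 36
u_4 = 104
v_4 = 144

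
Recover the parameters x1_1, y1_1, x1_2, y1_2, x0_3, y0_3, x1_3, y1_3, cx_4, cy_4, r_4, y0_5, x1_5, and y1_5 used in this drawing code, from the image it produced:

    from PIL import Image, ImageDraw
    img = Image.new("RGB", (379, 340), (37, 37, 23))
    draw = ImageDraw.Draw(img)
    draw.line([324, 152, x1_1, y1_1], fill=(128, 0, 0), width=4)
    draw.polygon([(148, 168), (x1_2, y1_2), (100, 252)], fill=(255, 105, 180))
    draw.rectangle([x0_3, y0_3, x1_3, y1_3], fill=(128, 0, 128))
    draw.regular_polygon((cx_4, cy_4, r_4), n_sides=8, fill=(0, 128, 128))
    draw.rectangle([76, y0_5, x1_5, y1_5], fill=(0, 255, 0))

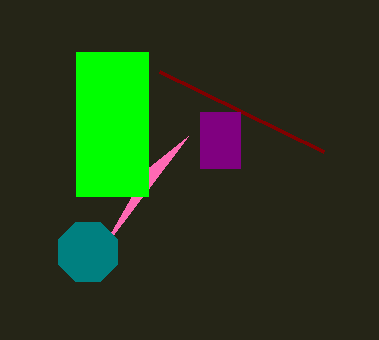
x1_1 = 160
y1_1 = 72
x1_2 = 188
y1_2 = 136
x0_3 = 200
y0_3 = 112
x1_3 = 240
y1_3 = 168
cx_4 = 88
cy_4 = 252
r_4 = 32
y0_5 = 52
x1_5 = 148
y1_5 = 196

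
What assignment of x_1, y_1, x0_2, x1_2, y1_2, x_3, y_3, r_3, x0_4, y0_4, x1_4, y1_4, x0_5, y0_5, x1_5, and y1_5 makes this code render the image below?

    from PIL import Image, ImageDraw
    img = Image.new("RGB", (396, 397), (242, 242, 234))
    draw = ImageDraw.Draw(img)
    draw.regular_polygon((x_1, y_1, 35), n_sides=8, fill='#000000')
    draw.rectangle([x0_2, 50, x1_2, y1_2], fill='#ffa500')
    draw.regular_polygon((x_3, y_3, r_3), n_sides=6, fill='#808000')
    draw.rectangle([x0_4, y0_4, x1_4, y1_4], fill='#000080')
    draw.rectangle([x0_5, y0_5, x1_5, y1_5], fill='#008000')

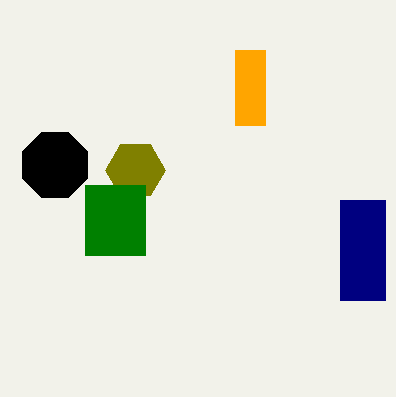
x_1 = 55
y_1 = 165
x0_2 = 235
x1_2 = 265
y1_2 = 125
x_3 = 135
y_3 = 170
r_3 = 30
x0_4 = 340
y0_4 = 200
x1_4 = 385
y1_4 = 300
x0_5 = 85
y0_5 = 185
x1_5 = 145
y1_5 = 255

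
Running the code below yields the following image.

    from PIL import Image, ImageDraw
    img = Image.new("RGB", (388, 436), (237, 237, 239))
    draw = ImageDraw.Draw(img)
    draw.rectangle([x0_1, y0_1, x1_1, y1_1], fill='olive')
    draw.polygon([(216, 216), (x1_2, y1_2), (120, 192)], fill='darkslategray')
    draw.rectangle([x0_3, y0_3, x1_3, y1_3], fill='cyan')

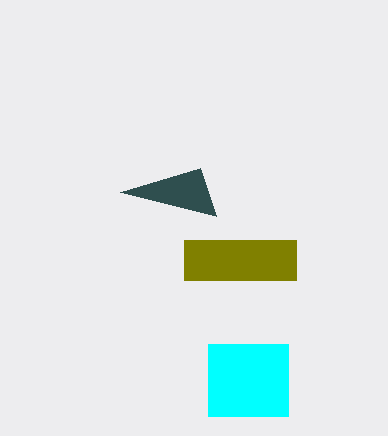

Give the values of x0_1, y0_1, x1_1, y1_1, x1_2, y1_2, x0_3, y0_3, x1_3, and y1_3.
x0_1 = 184, y0_1 = 240, x1_1 = 296, y1_1 = 280, x1_2 = 200, y1_2 = 168, x0_3 = 208, y0_3 = 344, x1_3 = 288, y1_3 = 416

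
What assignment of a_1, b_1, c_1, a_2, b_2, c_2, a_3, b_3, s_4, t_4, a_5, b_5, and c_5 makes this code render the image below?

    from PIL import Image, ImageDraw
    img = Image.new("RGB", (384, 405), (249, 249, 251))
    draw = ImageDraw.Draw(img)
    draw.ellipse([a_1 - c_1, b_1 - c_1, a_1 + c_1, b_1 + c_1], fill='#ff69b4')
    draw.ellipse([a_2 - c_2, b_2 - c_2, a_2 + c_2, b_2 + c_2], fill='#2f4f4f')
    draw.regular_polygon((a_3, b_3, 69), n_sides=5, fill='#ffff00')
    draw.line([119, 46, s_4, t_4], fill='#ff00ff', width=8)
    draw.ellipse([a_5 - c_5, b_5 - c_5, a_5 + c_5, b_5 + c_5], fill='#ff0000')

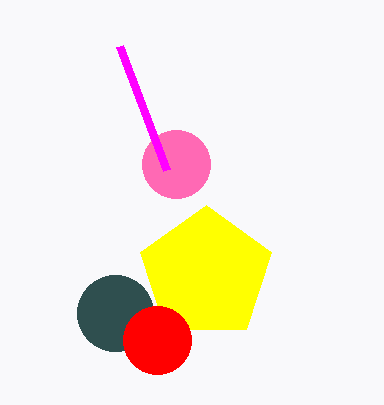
a_1 = 176
b_1 = 164
c_1 = 34
a_2 = 115
b_2 = 313
c_2 = 38
a_3 = 206
b_3 = 274
s_4 = 166
t_4 = 170
a_5 = 157
b_5 = 340
c_5 = 34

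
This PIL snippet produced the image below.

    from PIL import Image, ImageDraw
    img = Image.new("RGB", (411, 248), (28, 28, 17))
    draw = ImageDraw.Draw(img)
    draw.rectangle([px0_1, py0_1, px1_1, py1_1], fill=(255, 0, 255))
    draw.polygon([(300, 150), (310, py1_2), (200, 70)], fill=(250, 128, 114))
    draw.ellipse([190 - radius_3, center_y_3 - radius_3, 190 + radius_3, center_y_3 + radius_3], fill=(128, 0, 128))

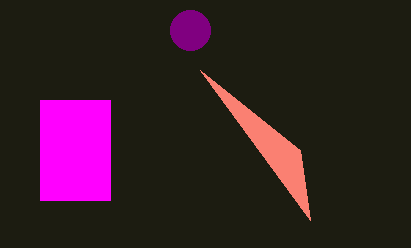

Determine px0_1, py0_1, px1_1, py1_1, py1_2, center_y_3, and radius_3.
px0_1 = 40
py0_1 = 100
px1_1 = 110
py1_1 = 200
py1_2 = 220
center_y_3 = 30
radius_3 = 20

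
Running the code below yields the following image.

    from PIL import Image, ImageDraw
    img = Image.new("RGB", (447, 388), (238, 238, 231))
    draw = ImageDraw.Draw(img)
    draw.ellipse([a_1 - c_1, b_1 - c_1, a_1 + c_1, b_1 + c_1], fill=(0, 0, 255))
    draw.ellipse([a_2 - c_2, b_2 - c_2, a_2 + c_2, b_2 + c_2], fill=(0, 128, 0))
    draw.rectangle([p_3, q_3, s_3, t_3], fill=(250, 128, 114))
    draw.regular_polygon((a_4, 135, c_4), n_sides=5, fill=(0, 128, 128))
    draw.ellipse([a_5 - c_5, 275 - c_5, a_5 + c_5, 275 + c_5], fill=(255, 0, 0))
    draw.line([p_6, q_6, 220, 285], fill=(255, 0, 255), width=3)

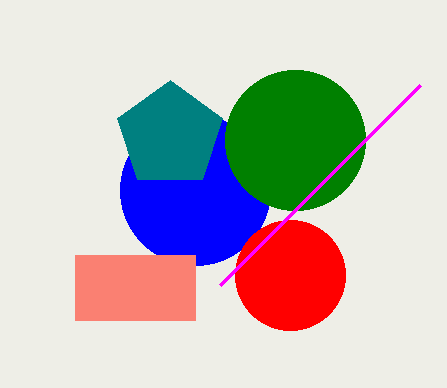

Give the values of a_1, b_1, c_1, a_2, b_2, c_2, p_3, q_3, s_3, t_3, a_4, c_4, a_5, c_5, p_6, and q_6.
a_1 = 195, b_1 = 190, c_1 = 75, a_2 = 295, b_2 = 140, c_2 = 70, p_3 = 75, q_3 = 255, s_3 = 195, t_3 = 320, a_4 = 170, c_4 = 55, a_5 = 290, c_5 = 55, p_6 = 420, q_6 = 85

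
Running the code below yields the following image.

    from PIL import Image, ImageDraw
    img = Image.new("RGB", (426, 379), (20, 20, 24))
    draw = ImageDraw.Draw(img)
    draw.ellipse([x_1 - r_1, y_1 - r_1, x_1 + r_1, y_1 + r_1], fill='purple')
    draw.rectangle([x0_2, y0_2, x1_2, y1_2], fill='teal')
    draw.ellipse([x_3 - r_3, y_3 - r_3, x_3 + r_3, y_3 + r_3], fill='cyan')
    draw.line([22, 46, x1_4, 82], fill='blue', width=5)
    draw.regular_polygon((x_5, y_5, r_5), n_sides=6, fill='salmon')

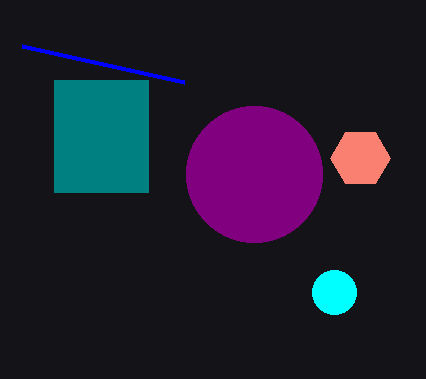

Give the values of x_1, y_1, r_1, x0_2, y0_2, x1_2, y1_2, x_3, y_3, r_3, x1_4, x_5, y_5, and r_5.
x_1 = 254, y_1 = 174, r_1 = 68, x0_2 = 54, y0_2 = 80, x1_2 = 148, y1_2 = 192, x_3 = 334, y_3 = 292, r_3 = 22, x1_4 = 184, x_5 = 360, y_5 = 158, r_5 = 30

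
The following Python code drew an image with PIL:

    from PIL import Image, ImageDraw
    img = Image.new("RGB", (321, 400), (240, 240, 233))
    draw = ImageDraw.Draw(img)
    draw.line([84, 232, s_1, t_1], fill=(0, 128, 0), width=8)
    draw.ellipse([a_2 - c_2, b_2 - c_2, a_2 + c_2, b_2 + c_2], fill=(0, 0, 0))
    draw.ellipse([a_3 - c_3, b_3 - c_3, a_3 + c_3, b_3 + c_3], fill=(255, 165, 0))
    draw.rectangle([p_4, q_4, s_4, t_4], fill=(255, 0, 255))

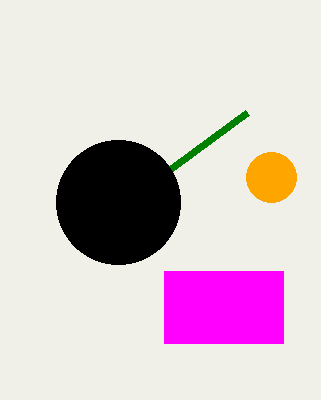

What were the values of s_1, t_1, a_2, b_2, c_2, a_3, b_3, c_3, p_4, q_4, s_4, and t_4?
s_1 = 247; t_1 = 112; a_2 = 118; b_2 = 202; c_2 = 62; a_3 = 271; b_3 = 177; c_3 = 25; p_4 = 164; q_4 = 271; s_4 = 283; t_4 = 343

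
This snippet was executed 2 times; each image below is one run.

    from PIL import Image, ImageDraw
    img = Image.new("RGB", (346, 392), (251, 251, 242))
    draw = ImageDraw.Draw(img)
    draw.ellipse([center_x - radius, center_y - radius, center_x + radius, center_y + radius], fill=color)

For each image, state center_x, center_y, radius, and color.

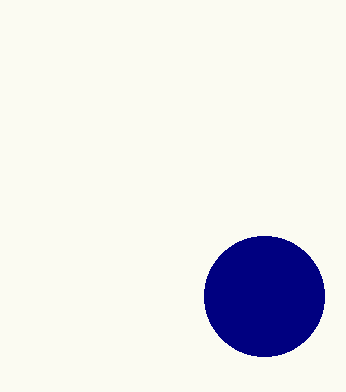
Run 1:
center_x = 264, center_y = 296, radius = 60, color = 'navy'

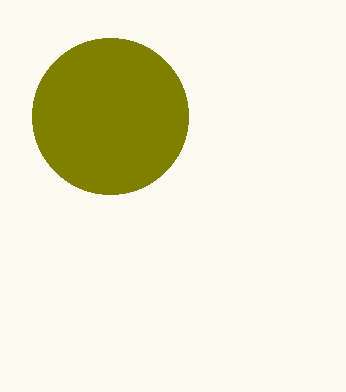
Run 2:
center_x = 110; center_y = 116; radius = 78; color = 'olive'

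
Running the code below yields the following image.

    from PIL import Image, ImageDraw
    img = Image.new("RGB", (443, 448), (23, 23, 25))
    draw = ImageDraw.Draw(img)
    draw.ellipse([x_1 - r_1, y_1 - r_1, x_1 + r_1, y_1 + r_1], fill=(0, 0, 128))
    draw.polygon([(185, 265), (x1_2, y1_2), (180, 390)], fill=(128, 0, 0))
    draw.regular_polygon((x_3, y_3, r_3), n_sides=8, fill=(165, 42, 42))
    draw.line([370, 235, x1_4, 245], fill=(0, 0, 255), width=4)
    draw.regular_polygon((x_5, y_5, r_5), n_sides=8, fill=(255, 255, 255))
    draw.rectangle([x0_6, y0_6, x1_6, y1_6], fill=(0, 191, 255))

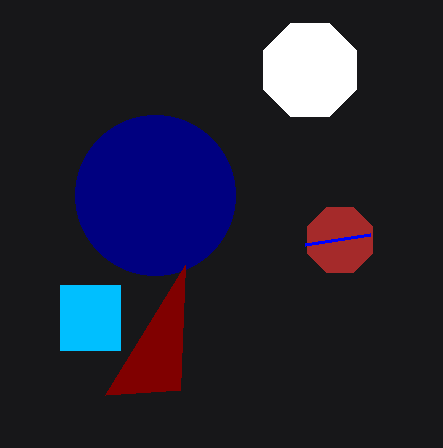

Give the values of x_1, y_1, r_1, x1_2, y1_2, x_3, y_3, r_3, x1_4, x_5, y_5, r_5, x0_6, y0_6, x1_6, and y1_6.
x_1 = 155; y_1 = 195; r_1 = 80; x1_2 = 105; y1_2 = 395; x_3 = 340; y_3 = 240; r_3 = 35; x1_4 = 305; x_5 = 310; y_5 = 70; r_5 = 50; x0_6 = 60; y0_6 = 285; x1_6 = 120; y1_6 = 350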